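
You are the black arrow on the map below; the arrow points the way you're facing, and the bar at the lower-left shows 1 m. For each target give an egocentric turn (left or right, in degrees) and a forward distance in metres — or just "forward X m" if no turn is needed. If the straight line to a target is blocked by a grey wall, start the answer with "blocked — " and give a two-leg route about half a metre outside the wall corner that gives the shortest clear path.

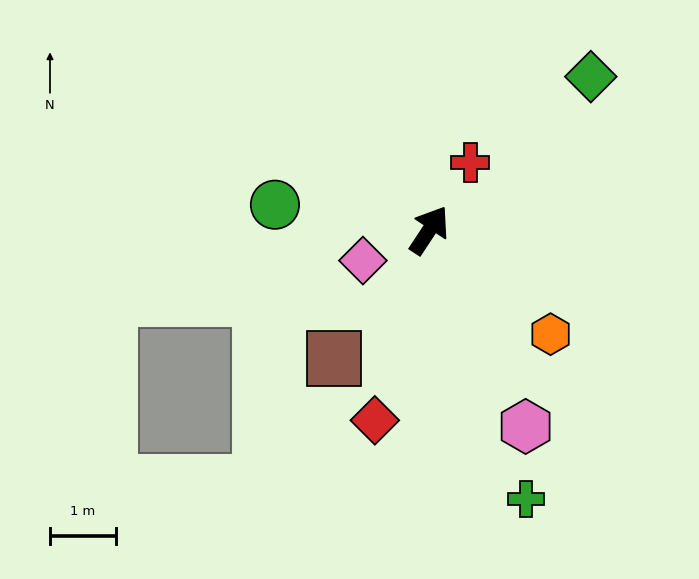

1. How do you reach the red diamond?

turn right 163°, forward 3.0 m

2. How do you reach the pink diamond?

turn left 148°, forward 1.1 m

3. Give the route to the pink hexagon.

turn right 120°, forward 3.3 m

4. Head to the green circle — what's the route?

turn left 114°, forward 2.4 m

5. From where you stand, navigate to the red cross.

turn left 2°, forward 1.2 m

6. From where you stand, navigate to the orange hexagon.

turn right 97°, forward 2.4 m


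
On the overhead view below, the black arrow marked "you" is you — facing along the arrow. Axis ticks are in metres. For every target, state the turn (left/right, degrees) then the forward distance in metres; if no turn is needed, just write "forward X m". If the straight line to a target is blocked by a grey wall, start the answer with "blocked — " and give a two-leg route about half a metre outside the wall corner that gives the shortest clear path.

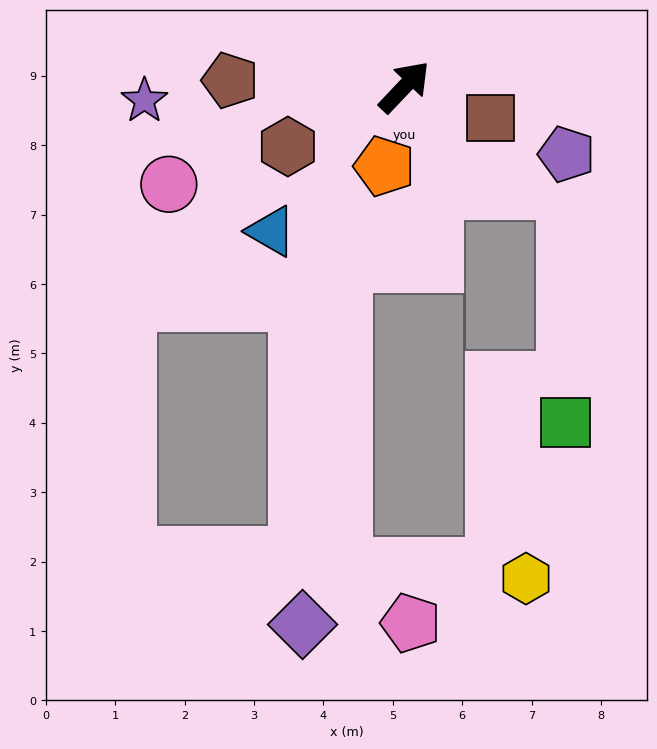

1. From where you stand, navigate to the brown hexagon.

turn left 161°, forward 1.9 m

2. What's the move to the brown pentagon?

turn left 131°, forward 2.5 m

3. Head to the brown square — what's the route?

turn right 66°, forward 1.3 m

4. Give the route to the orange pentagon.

turn right 151°, forward 1.2 m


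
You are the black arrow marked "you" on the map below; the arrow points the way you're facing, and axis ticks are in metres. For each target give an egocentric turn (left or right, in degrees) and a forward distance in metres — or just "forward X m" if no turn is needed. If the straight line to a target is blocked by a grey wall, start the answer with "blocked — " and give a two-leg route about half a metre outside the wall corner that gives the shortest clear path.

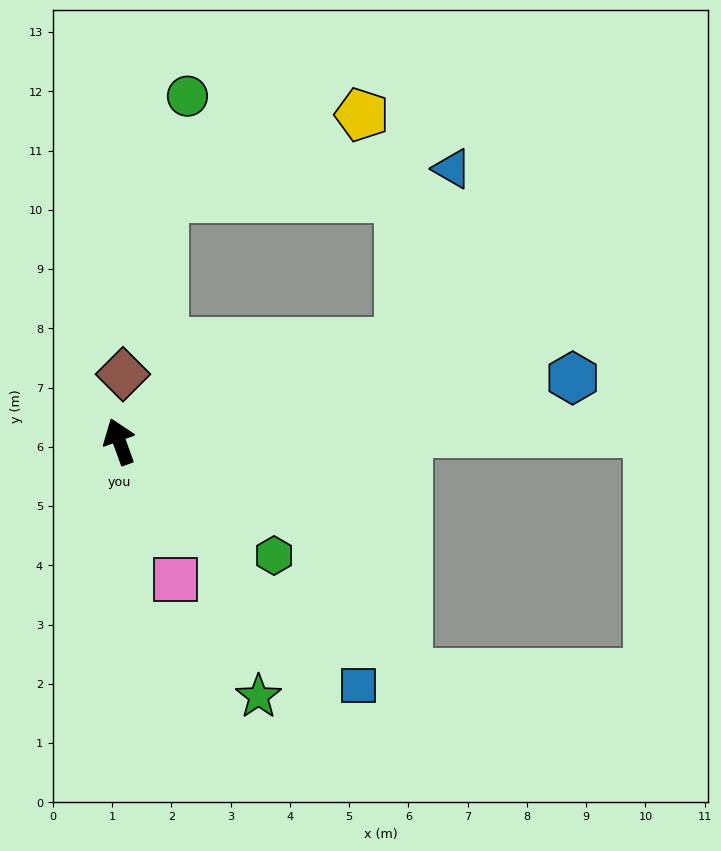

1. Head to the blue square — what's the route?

turn right 156°, forward 5.8 m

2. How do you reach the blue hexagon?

turn right 102°, forward 7.7 m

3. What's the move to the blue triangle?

blocked — turn right 90°, forward 5.0 m, then turn left 53°, forward 3.1 m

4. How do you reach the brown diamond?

turn right 23°, forward 1.1 m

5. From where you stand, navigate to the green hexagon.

turn right 146°, forward 3.2 m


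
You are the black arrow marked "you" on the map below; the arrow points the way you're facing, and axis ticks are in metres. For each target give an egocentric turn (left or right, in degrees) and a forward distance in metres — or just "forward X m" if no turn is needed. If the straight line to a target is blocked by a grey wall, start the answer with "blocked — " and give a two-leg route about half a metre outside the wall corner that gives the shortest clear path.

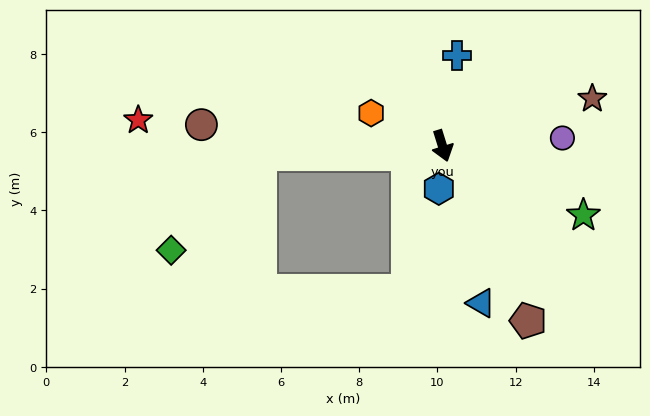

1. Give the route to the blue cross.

turn left 154°, forward 2.3 m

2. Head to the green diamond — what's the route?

blocked — turn right 105°, forward 4.7 m, then turn left 45°, forward 3.4 m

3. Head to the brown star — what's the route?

turn left 90°, forward 4.0 m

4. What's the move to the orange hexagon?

turn right 132°, forward 2.0 m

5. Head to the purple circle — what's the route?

turn left 76°, forward 3.1 m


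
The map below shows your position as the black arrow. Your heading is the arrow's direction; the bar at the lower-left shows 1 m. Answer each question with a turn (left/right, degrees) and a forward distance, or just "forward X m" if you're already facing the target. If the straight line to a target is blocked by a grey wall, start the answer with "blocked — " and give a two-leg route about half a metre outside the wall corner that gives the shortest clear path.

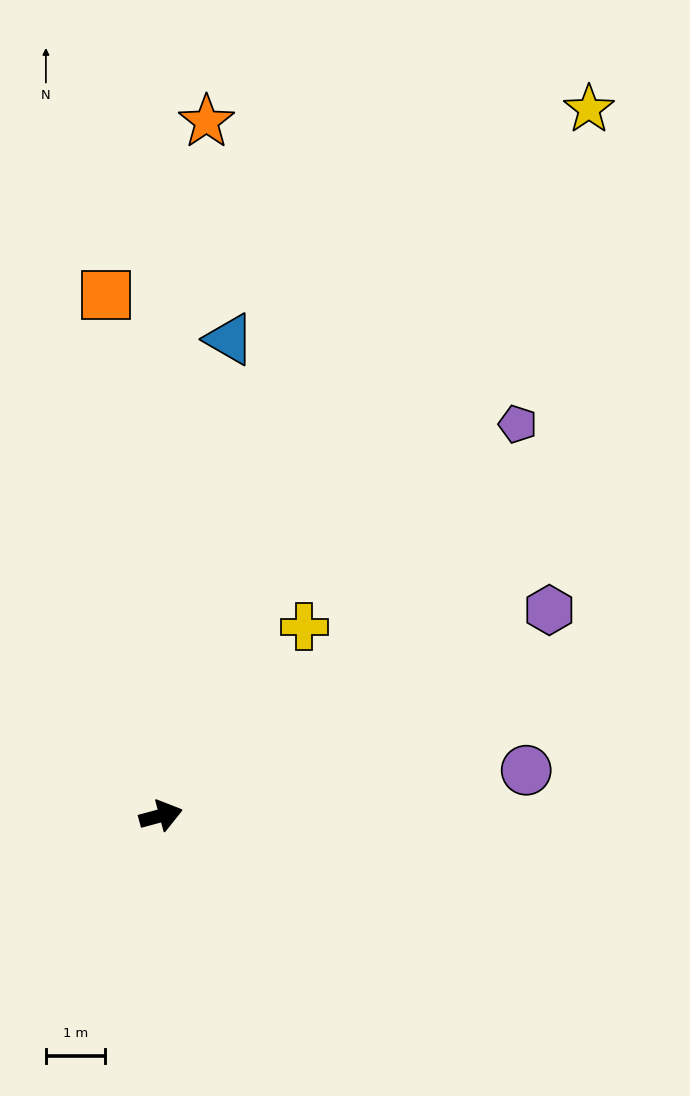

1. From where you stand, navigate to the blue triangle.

turn left 67°, forward 8.1 m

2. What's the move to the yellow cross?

turn left 38°, forward 4.0 m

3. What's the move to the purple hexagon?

turn left 13°, forward 7.4 m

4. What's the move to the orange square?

turn left 81°, forward 8.8 m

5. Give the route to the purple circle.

turn right 8°, forward 6.2 m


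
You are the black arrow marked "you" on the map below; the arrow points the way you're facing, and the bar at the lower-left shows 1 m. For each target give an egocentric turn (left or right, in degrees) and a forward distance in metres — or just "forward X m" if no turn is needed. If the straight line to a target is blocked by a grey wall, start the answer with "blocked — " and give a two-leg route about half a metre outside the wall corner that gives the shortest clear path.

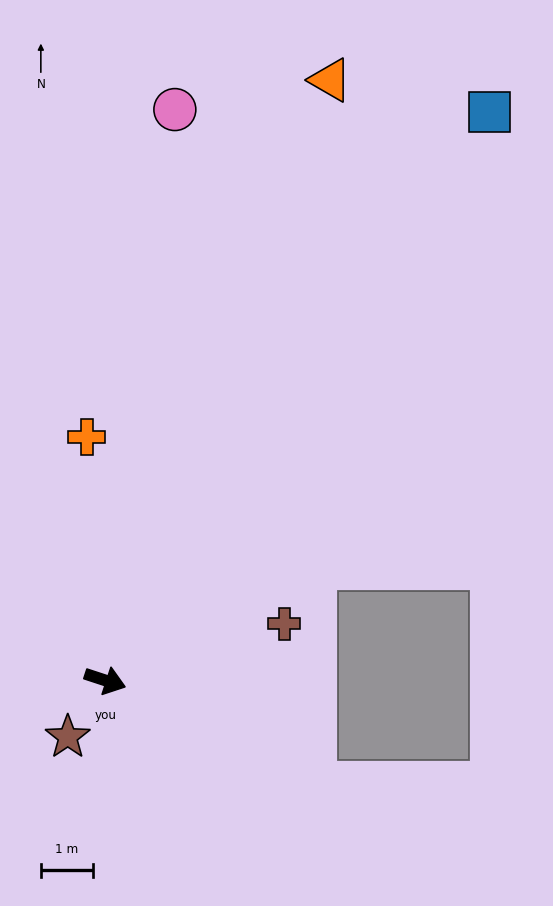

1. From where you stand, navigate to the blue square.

turn left 74°, forward 13.2 m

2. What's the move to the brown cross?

turn left 36°, forward 3.6 m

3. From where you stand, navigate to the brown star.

turn right 105°, forward 1.3 m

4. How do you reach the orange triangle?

turn left 88°, forward 12.3 m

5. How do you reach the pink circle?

turn left 101°, forward 11.1 m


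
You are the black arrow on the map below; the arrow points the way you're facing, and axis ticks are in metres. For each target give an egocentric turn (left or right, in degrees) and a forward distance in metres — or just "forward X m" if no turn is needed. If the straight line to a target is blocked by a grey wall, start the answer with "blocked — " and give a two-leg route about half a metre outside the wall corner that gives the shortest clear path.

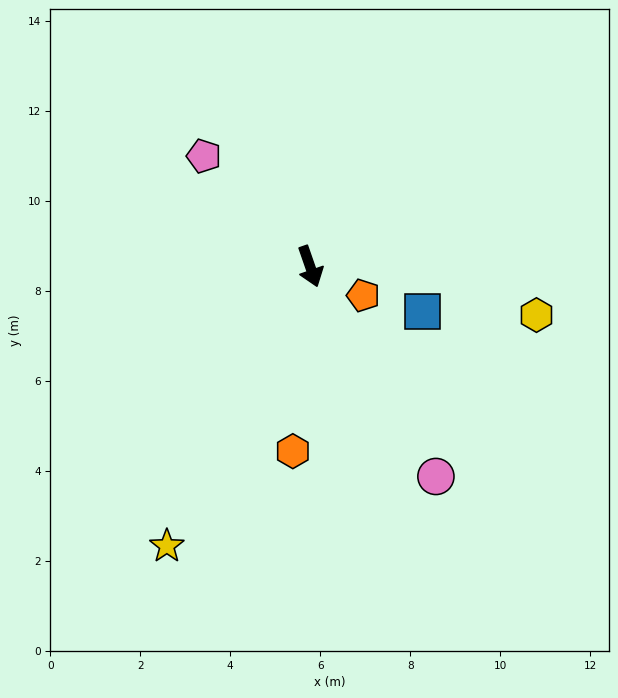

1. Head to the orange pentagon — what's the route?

turn left 42°, forward 1.3 m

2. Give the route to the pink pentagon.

turn right 155°, forward 3.4 m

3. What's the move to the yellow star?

turn right 46°, forward 7.0 m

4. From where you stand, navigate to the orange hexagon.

turn right 25°, forward 4.1 m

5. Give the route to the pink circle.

turn left 12°, forward 5.4 m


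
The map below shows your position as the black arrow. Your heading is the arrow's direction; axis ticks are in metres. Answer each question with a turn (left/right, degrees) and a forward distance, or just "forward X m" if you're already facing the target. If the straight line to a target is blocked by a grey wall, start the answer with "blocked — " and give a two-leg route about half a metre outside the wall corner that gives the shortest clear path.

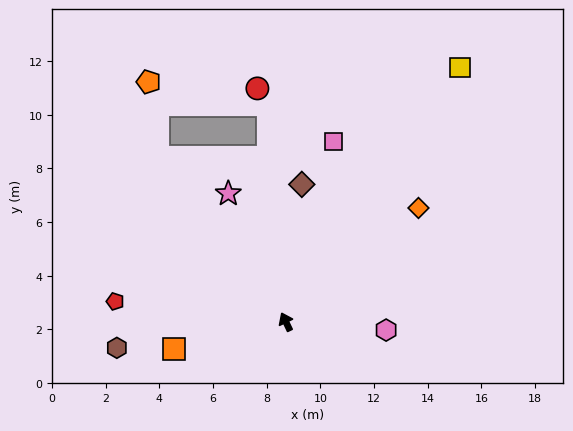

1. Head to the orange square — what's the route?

turn left 78°, forward 4.3 m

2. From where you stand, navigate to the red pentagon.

turn left 58°, forward 6.4 m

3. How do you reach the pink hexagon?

turn right 120°, forward 3.7 m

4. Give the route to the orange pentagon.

blocked — turn left 12°, forward 7.8 m, then turn right 30°, forward 2.8 m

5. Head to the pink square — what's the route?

turn right 40°, forward 7.0 m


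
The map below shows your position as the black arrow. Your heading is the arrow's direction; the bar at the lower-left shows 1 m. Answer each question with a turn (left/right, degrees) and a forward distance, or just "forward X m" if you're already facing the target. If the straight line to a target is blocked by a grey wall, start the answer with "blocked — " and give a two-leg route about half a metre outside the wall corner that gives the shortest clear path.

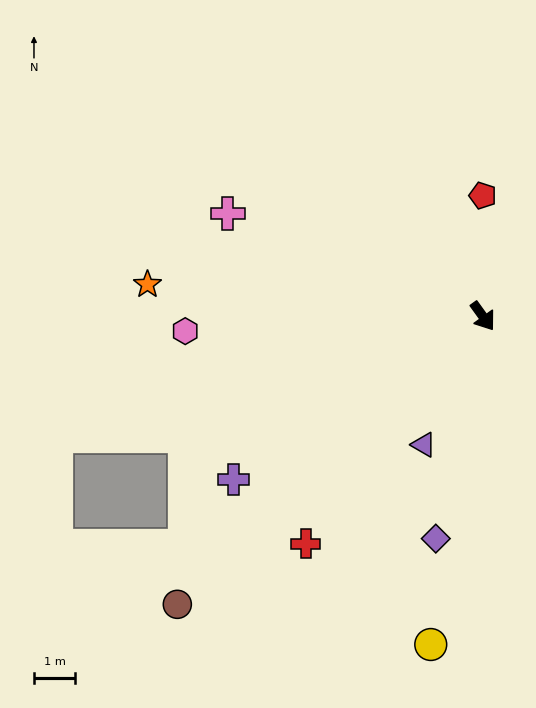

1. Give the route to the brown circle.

turn right 82°, forward 10.1 m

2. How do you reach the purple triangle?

turn right 61°, forward 3.4 m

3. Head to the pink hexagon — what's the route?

turn right 123°, forward 7.2 m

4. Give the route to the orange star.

turn right 131°, forward 8.1 m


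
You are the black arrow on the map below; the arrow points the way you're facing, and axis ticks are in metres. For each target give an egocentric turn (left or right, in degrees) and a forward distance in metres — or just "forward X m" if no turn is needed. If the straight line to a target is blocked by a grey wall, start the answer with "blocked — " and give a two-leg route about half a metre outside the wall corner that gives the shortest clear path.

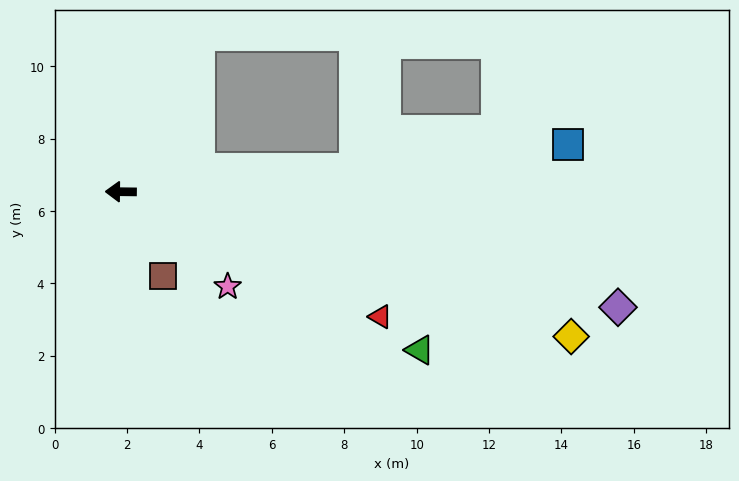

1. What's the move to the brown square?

turn left 117°, forward 2.6 m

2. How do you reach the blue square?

turn right 173°, forward 12.4 m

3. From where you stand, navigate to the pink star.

turn left 139°, forward 3.9 m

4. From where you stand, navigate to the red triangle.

turn left 155°, forward 8.0 m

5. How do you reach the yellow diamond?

turn left 163°, forward 13.1 m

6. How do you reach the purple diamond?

turn left 168°, forward 14.1 m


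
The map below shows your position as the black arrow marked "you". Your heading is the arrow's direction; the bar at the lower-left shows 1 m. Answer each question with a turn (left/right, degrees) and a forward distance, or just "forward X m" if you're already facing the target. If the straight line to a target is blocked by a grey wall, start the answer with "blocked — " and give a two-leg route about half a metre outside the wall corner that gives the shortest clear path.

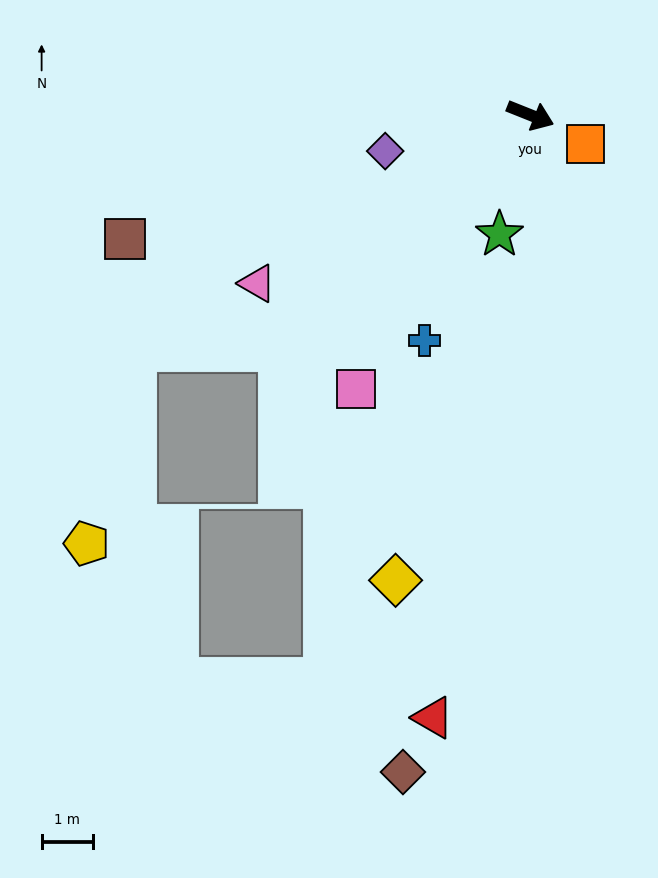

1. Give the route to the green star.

turn right 83°, forward 2.4 m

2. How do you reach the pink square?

turn right 101°, forward 6.3 m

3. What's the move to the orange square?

turn right 6°, forward 1.2 m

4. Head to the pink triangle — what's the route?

turn right 127°, forward 6.3 m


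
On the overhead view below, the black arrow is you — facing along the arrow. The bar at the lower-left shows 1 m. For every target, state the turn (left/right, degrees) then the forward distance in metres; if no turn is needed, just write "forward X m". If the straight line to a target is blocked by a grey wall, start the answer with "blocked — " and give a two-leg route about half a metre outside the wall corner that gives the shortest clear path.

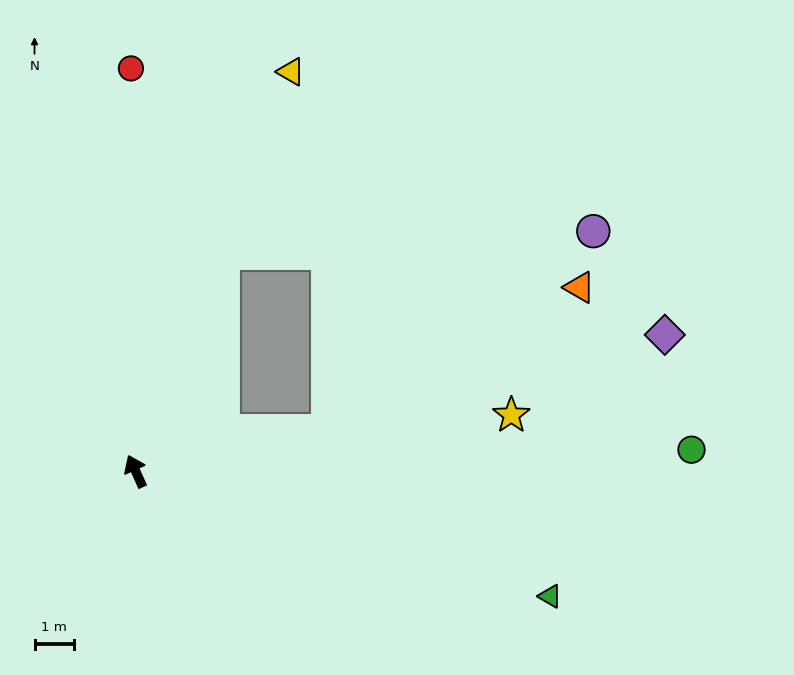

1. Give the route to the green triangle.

turn right 131°, forward 10.9 m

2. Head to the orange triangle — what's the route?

blocked — turn right 102°, forward 5.0 m, then turn left 17°, forward 7.3 m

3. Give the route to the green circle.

turn right 112°, forward 14.0 m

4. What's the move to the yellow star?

turn right 106°, forward 9.6 m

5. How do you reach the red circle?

turn right 24°, forward 10.2 m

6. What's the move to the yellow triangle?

turn right 45°, forward 10.8 m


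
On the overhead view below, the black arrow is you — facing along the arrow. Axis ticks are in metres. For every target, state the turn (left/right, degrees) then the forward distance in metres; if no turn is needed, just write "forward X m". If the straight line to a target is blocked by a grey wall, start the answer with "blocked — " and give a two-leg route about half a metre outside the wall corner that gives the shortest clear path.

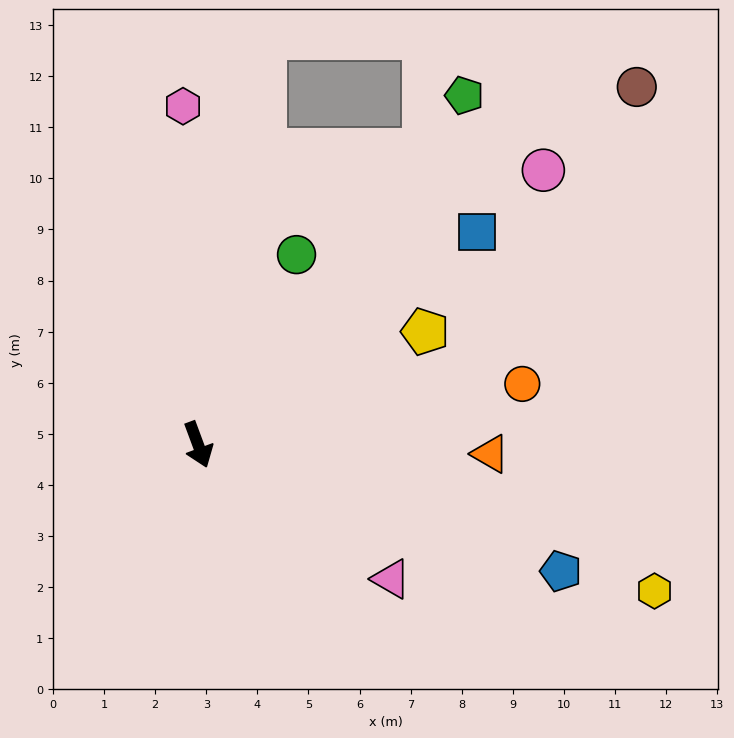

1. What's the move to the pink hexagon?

turn left 162°, forward 6.6 m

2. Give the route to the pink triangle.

turn left 35°, forward 4.6 m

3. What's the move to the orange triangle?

turn left 68°, forward 5.7 m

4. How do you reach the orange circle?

turn left 80°, forward 6.5 m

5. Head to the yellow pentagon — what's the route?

turn left 96°, forward 5.0 m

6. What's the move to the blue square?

turn left 107°, forward 6.9 m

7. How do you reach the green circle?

turn left 132°, forward 4.2 m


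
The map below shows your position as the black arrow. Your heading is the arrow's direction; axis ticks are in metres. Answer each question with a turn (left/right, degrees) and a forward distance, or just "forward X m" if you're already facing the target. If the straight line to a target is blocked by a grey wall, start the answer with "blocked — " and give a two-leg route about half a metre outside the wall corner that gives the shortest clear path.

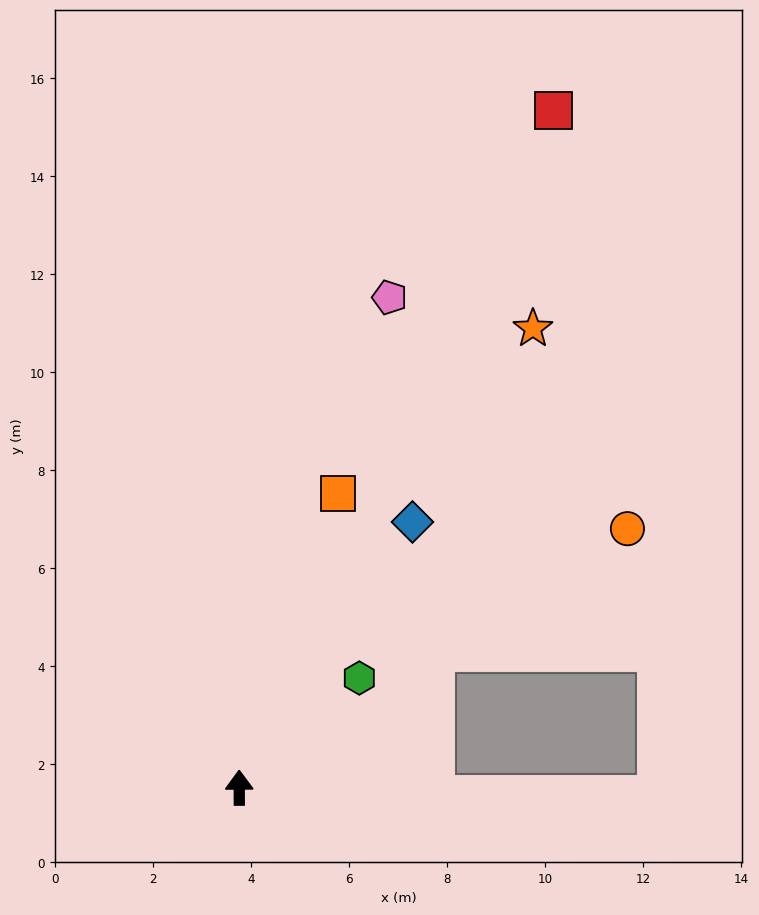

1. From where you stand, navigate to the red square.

turn right 25°, forward 15.2 m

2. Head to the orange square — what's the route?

turn right 19°, forward 6.3 m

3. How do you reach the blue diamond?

turn right 33°, forward 6.5 m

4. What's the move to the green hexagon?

turn right 48°, forward 3.3 m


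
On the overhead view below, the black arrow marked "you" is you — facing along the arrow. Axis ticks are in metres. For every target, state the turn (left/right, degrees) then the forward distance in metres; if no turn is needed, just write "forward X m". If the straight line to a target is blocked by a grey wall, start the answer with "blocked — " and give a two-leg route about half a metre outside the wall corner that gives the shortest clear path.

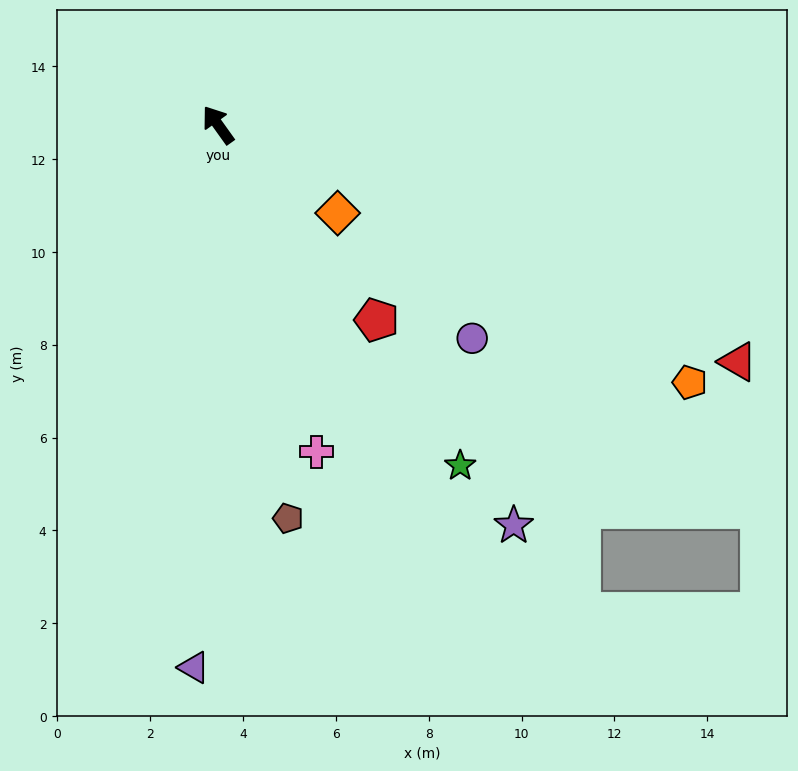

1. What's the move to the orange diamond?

turn right 162°, forward 3.2 m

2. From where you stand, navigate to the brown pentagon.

turn left 155°, forward 8.6 m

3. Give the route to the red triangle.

turn right 150°, forward 12.3 m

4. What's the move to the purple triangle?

turn left 142°, forward 11.7 m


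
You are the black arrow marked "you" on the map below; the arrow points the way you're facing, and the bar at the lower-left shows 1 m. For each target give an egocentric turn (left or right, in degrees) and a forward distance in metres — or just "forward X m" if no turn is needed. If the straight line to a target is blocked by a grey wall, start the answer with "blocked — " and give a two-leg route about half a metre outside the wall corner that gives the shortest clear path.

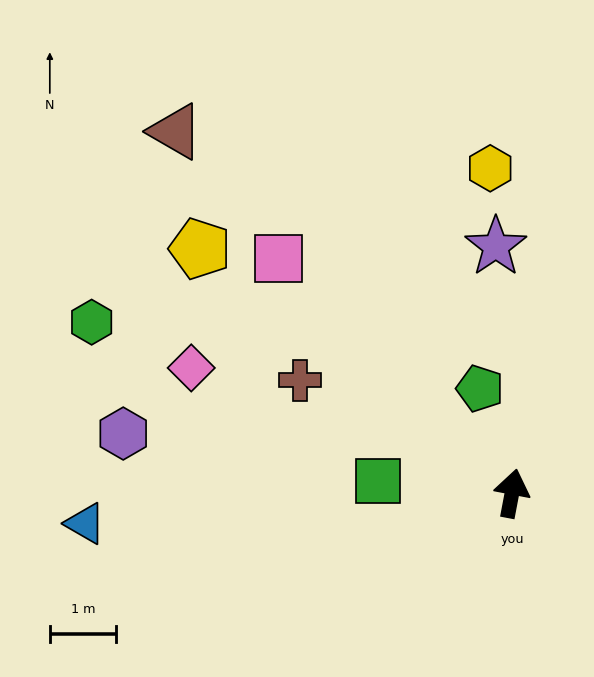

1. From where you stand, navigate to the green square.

turn left 95°, forward 2.0 m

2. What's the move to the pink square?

turn left 56°, forward 5.0 m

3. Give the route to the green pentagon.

turn left 28°, forward 1.7 m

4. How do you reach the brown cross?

turn left 73°, forward 3.6 m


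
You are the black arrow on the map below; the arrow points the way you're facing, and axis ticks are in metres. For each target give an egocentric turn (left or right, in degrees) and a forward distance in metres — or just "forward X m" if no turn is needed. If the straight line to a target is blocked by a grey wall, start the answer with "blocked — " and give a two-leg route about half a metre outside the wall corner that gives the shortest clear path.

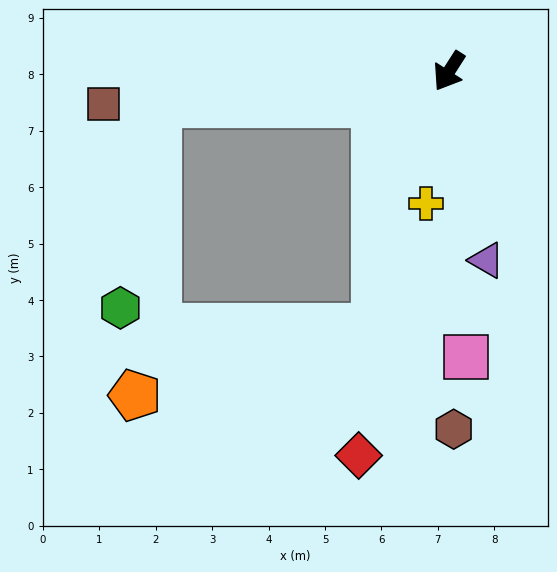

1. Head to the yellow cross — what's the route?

turn left 23°, forward 2.4 m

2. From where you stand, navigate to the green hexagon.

blocked — turn right 51°, forward 5.2 m, then turn left 73°, forward 3.7 m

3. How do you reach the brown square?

turn right 52°, forward 6.1 m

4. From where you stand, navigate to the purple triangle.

turn left 44°, forward 3.4 m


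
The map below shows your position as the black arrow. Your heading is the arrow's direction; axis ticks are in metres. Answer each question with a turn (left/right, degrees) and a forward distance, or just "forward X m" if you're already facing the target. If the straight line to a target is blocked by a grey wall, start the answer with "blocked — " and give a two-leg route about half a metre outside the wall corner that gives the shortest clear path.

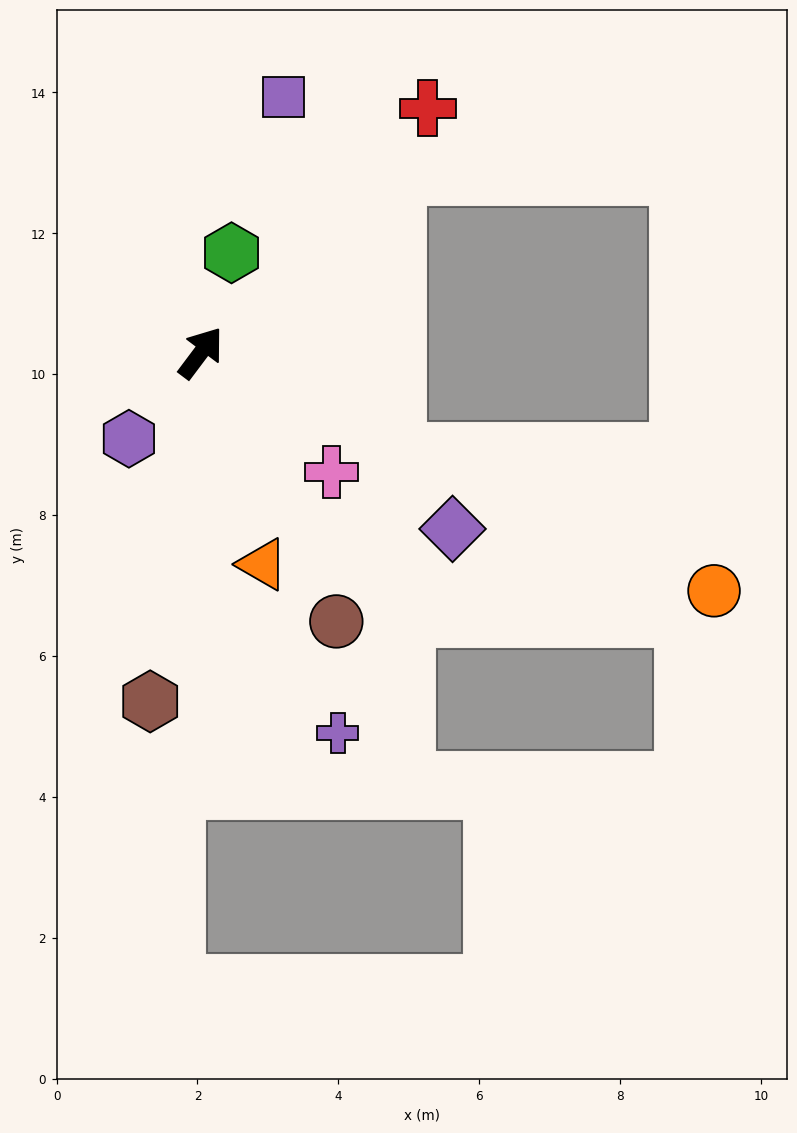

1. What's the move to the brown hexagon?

turn right 151°, forward 5.0 m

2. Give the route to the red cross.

turn right 6°, forward 4.7 m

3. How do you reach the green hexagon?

turn left 20°, forward 1.5 m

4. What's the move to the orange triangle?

turn right 127°, forward 3.1 m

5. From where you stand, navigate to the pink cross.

turn right 95°, forward 2.5 m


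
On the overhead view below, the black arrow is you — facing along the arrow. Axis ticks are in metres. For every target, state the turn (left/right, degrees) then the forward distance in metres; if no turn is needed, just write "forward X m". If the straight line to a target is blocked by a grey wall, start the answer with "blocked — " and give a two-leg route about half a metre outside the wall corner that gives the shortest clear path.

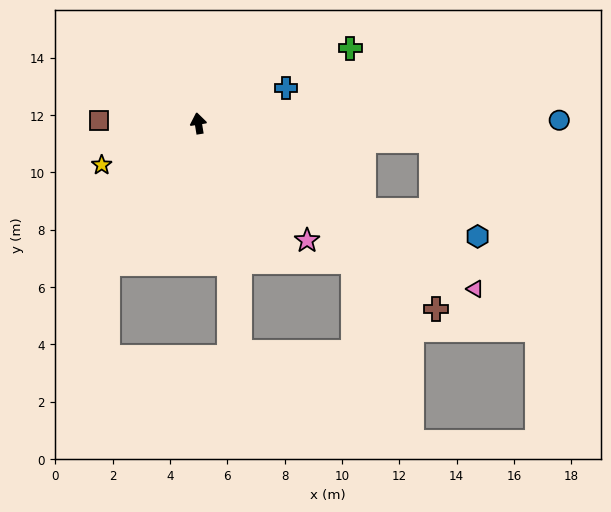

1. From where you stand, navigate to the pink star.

turn right 146°, forward 5.6 m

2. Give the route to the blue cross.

turn right 77°, forward 3.3 m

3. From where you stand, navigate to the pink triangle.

turn right 130°, forward 11.3 m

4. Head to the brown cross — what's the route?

turn right 137°, forward 10.5 m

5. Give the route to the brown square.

turn left 79°, forward 3.5 m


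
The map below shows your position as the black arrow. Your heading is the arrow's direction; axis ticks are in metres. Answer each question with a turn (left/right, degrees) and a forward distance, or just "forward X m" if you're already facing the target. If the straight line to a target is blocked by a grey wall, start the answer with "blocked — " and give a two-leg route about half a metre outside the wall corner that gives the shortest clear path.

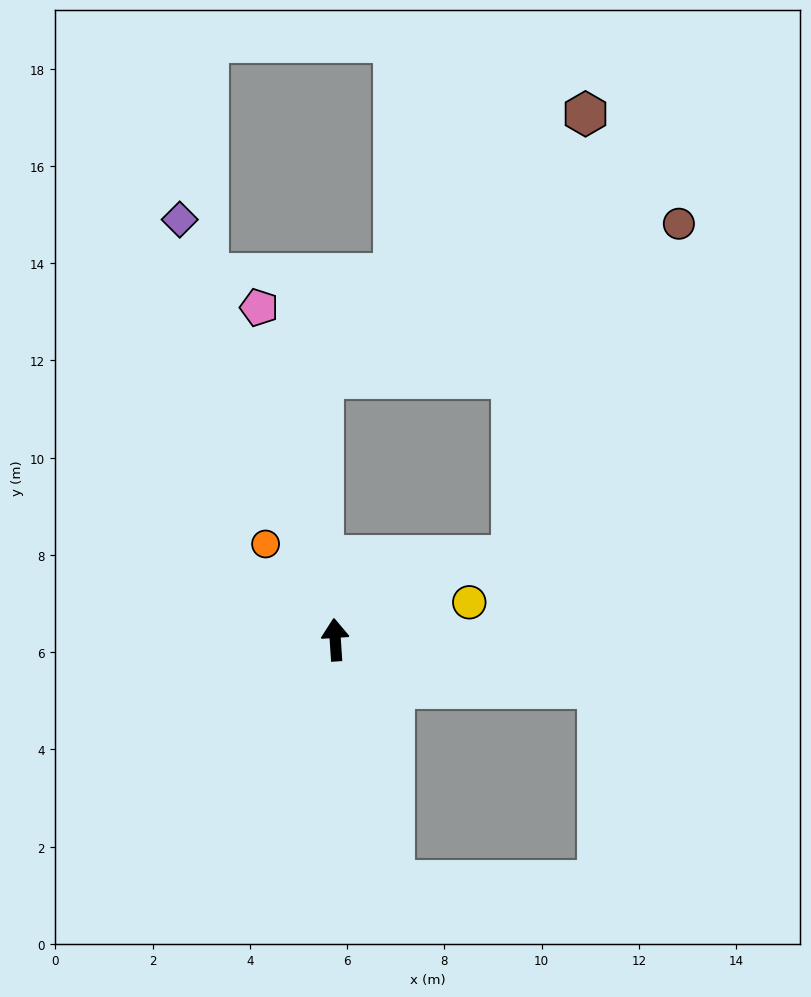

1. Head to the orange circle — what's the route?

turn left 32°, forward 2.4 m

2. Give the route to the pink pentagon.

turn left 9°, forward 7.0 m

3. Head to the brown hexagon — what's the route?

blocked — turn right 68°, forward 4.0 m, then turn left 55°, forward 9.2 m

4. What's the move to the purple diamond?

turn left 17°, forward 9.2 m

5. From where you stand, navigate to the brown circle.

blocked — turn right 68°, forward 4.0 m, then turn left 38°, forward 7.6 m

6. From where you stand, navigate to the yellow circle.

turn right 78°, forward 2.9 m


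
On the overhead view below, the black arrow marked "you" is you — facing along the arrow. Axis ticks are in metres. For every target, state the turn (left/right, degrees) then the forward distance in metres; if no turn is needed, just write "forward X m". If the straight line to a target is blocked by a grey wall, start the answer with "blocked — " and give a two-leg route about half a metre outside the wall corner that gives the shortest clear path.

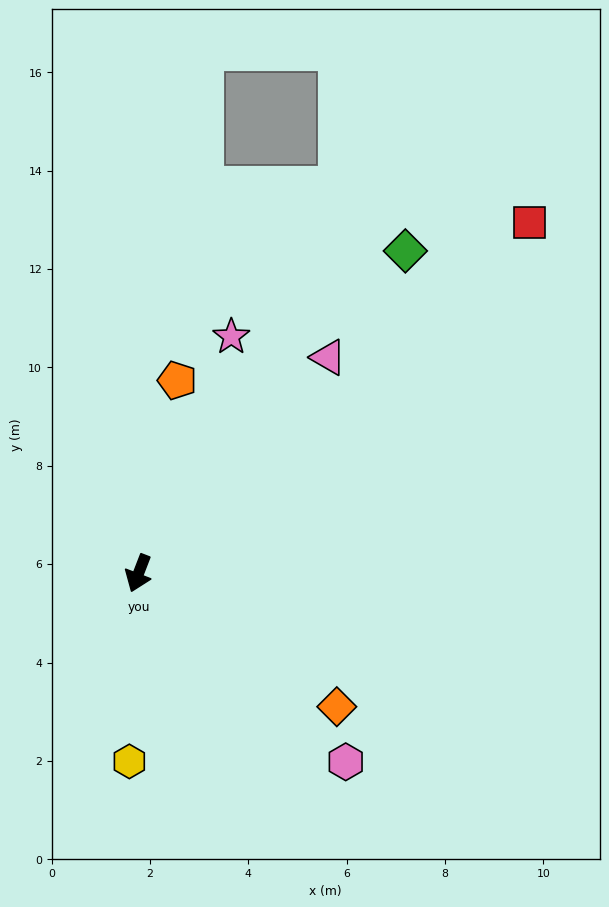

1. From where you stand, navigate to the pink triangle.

turn left 160°, forward 5.8 m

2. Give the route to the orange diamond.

turn left 77°, forward 4.9 m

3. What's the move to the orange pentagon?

turn right 170°, forward 4.0 m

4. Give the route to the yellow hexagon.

turn left 18°, forward 3.8 m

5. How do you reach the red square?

turn left 153°, forward 10.7 m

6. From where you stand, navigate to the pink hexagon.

turn left 69°, forward 5.7 m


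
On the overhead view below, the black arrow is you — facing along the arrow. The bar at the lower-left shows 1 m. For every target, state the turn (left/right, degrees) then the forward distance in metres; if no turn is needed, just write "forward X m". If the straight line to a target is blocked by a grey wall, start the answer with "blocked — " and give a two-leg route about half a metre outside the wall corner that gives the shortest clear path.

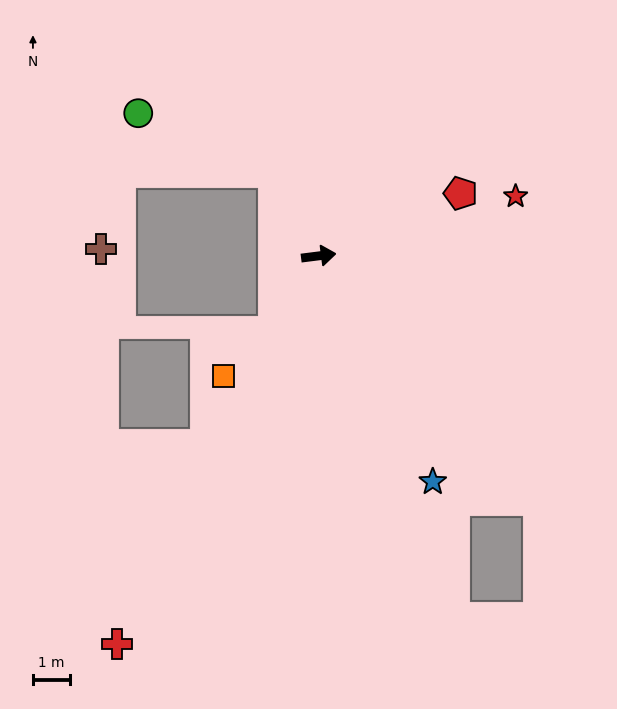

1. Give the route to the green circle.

blocked — turn left 111°, forward 2.6 m, then turn left 38°, forward 4.0 m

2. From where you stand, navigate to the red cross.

turn right 125°, forward 11.9 m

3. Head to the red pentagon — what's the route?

turn left 17°, forward 4.2 m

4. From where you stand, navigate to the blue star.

turn right 70°, forward 6.9 m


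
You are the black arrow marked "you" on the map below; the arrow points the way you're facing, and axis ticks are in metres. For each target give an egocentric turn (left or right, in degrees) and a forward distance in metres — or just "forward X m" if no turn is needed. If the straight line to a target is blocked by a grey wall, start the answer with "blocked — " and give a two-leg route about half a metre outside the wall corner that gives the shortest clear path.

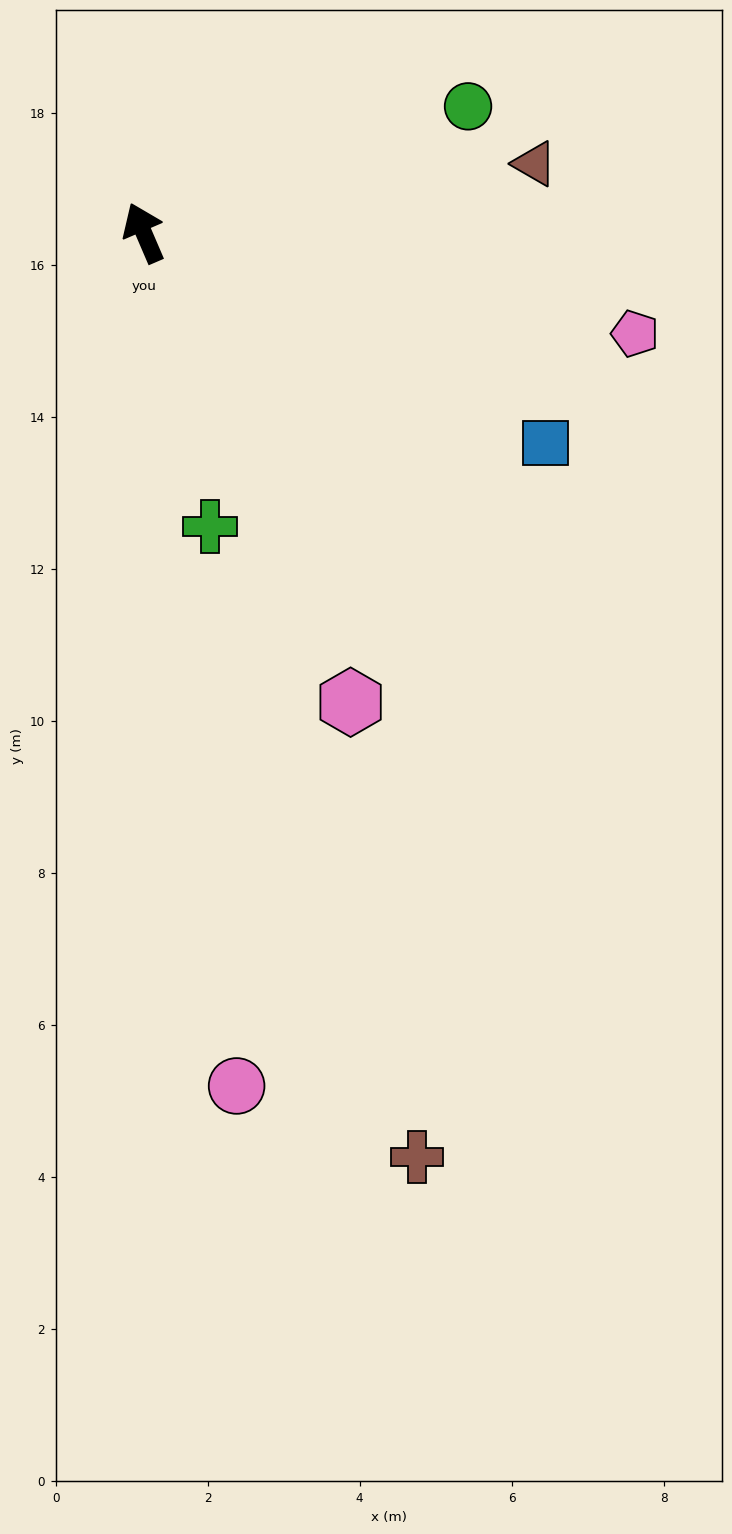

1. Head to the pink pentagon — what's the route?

turn right 125°, forward 6.6 m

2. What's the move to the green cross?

turn left 170°, forward 4.0 m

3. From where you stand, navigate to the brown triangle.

turn right 103°, forward 5.2 m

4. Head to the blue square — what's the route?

turn right 141°, forward 6.0 m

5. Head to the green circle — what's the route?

turn right 92°, forward 4.6 m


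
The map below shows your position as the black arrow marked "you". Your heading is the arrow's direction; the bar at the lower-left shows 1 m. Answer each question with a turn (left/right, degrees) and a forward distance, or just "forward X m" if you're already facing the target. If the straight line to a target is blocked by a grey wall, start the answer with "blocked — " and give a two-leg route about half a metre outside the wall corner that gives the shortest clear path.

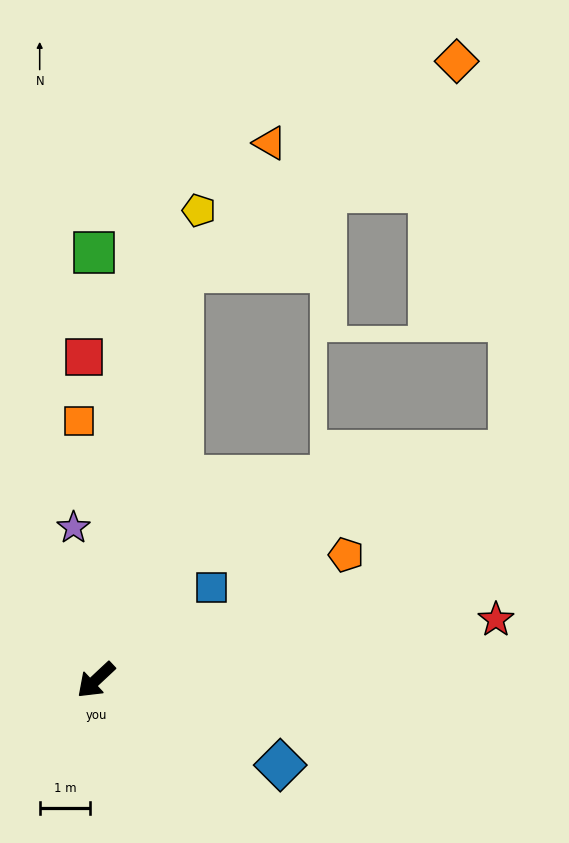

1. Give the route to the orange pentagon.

turn left 164°, forward 5.5 m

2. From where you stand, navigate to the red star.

turn left 146°, forward 8.0 m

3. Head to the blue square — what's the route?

turn left 176°, forward 2.9 m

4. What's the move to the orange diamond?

blocked — turn right 145°, forward 8.3 m, then turn right 41°, forward 6.8 m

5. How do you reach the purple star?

turn right 125°, forward 3.0 m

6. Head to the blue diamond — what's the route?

turn left 112°, forward 4.0 m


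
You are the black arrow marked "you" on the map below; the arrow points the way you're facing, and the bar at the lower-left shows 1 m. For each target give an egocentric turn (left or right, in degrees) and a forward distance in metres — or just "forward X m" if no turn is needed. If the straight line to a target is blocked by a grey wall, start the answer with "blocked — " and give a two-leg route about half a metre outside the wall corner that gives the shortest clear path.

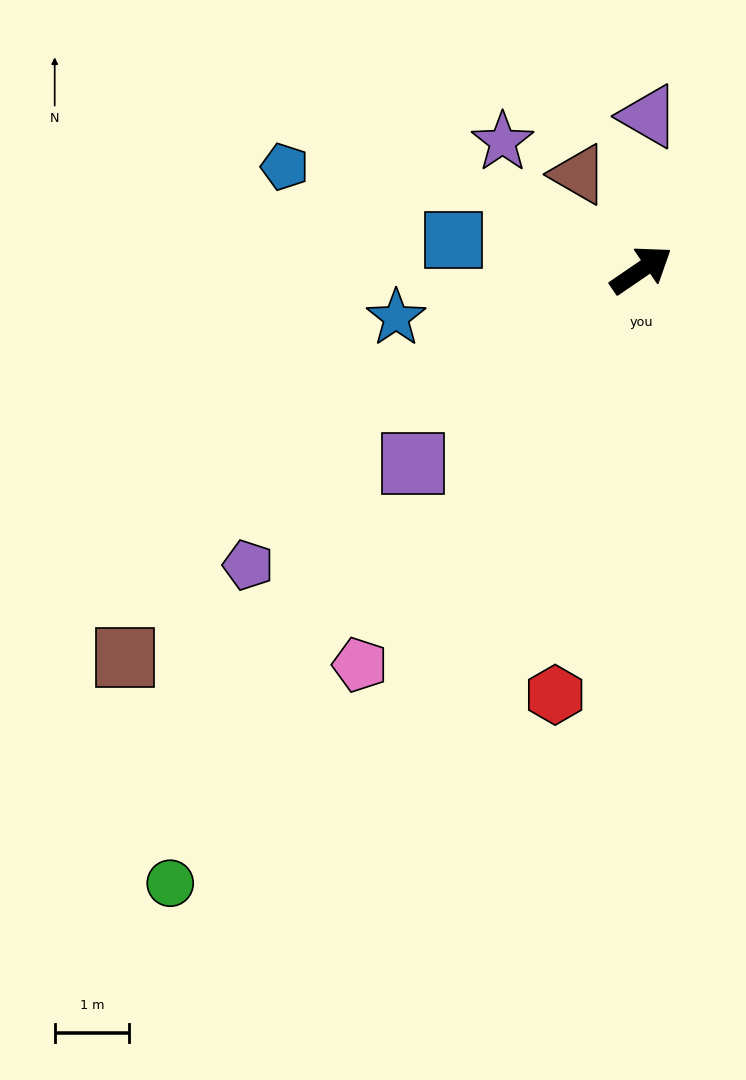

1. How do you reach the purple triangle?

turn left 53°, forward 2.1 m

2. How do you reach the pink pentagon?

turn right 160°, forward 6.5 m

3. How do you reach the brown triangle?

turn left 89°, forward 1.5 m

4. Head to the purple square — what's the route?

turn right 174°, forward 4.0 m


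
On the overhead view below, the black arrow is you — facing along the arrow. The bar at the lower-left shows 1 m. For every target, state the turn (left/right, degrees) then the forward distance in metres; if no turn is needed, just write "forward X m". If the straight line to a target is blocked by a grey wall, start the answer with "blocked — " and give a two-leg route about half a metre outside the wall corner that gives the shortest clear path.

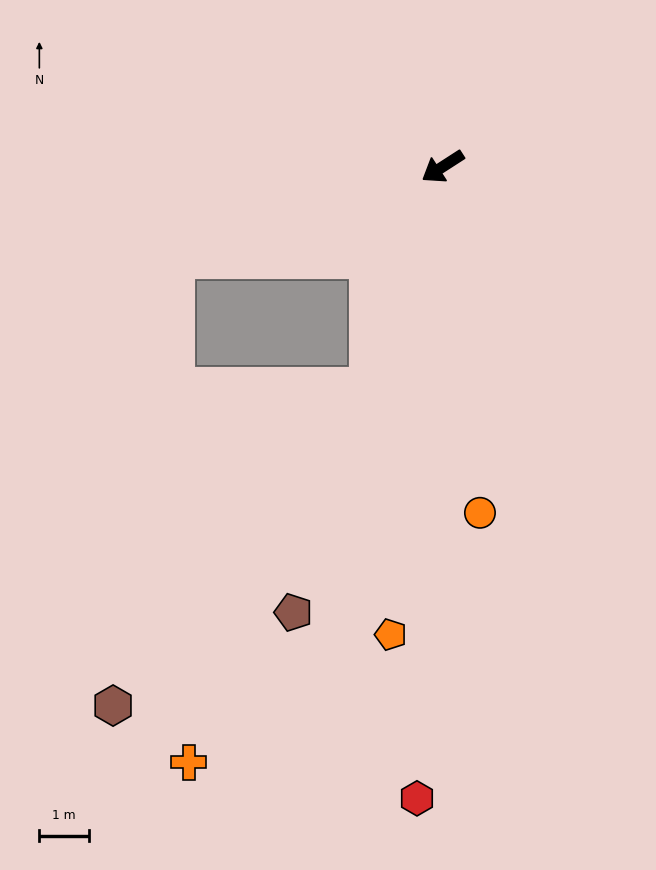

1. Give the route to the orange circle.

turn left 63°, forward 7.1 m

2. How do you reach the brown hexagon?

blocked — turn left 39°, forward 4.7 m, then turn right 21°, forward 8.3 m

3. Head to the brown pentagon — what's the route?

turn left 39°, forward 9.6 m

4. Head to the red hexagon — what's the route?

turn left 55°, forward 12.8 m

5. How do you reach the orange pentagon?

turn left 51°, forward 9.6 m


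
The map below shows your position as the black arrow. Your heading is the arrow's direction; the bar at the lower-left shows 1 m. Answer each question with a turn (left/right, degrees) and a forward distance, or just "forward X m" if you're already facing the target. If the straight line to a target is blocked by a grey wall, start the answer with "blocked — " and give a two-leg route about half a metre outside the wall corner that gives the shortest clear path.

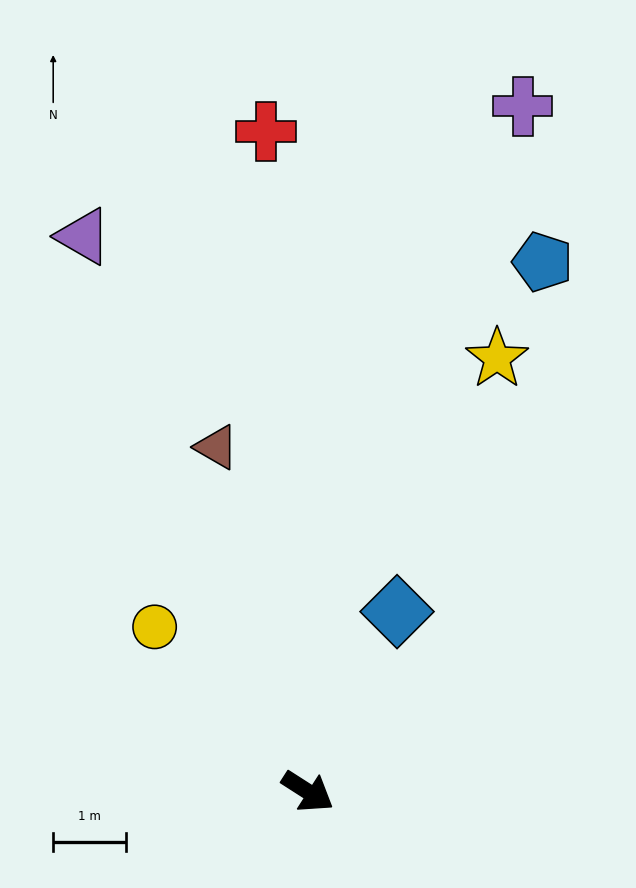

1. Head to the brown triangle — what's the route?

turn left 137°, forward 4.9 m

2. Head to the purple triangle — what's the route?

turn left 145°, forward 8.2 m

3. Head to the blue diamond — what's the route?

turn left 96°, forward 2.8 m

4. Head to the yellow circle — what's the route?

turn left 166°, forward 3.1 m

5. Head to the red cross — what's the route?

turn left 126°, forward 9.1 m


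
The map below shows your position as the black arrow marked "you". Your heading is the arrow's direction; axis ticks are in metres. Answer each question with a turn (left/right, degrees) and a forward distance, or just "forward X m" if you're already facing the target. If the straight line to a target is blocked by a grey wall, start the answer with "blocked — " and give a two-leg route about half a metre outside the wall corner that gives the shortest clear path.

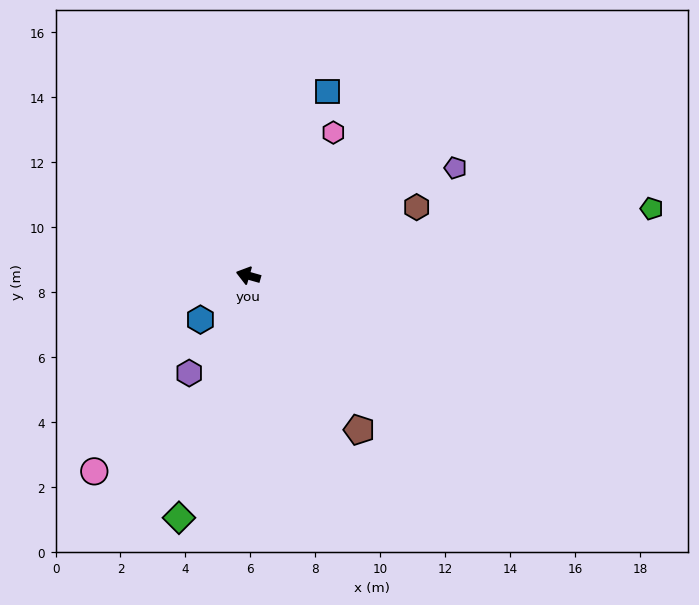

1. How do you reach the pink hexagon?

turn right 105°, forward 5.1 m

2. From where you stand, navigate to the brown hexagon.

turn right 142°, forward 5.6 m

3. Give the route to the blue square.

turn right 97°, forward 6.2 m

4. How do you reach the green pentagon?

turn right 155°, forward 12.6 m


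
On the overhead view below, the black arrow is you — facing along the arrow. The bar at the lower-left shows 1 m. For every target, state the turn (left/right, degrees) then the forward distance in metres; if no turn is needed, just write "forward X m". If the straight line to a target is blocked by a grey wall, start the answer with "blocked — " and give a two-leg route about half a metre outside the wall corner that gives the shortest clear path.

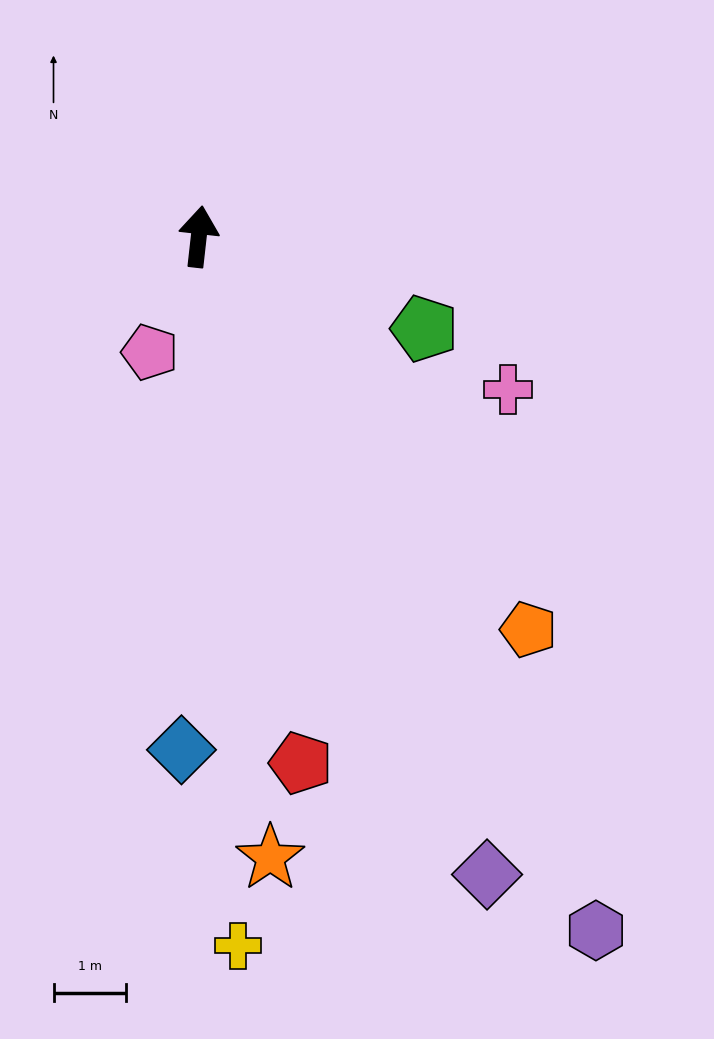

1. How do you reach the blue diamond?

turn right 176°, forward 7.1 m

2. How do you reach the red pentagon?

turn right 163°, forward 7.4 m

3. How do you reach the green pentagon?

turn right 106°, forward 3.4 m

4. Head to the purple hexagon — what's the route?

turn right 144°, forward 11.0 m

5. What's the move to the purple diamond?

turn right 149°, forward 9.7 m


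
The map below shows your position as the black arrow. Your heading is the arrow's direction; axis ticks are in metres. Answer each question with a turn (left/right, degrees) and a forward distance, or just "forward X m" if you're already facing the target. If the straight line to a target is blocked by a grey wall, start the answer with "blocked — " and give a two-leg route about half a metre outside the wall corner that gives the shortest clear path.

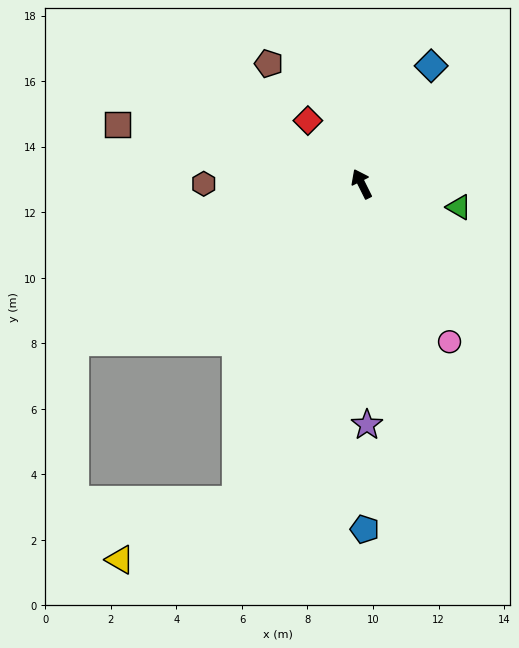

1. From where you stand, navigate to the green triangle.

turn right 130°, forward 3.1 m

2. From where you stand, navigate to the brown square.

turn left 50°, forward 7.7 m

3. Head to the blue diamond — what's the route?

turn right 57°, forward 4.2 m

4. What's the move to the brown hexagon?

turn left 63°, forward 4.8 m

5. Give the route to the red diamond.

turn left 14°, forward 2.5 m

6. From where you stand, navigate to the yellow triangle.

blocked — turn left 132°, forward 10.4 m, then turn right 41°, forward 4.0 m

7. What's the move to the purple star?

turn left 155°, forward 7.4 m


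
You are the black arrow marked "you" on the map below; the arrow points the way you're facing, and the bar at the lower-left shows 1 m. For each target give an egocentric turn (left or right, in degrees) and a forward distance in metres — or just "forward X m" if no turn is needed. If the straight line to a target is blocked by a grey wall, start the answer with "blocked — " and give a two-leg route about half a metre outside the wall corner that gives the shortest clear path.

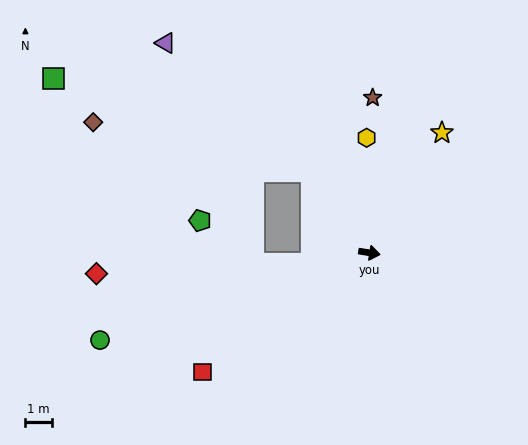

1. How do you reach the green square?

blocked — turn left 134°, forward 3.7 m, then turn left 35°, forward 10.2 m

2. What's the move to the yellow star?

turn left 68°, forward 5.2 m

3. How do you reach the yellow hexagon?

turn left 101°, forward 4.3 m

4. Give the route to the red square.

turn right 135°, forward 7.6 m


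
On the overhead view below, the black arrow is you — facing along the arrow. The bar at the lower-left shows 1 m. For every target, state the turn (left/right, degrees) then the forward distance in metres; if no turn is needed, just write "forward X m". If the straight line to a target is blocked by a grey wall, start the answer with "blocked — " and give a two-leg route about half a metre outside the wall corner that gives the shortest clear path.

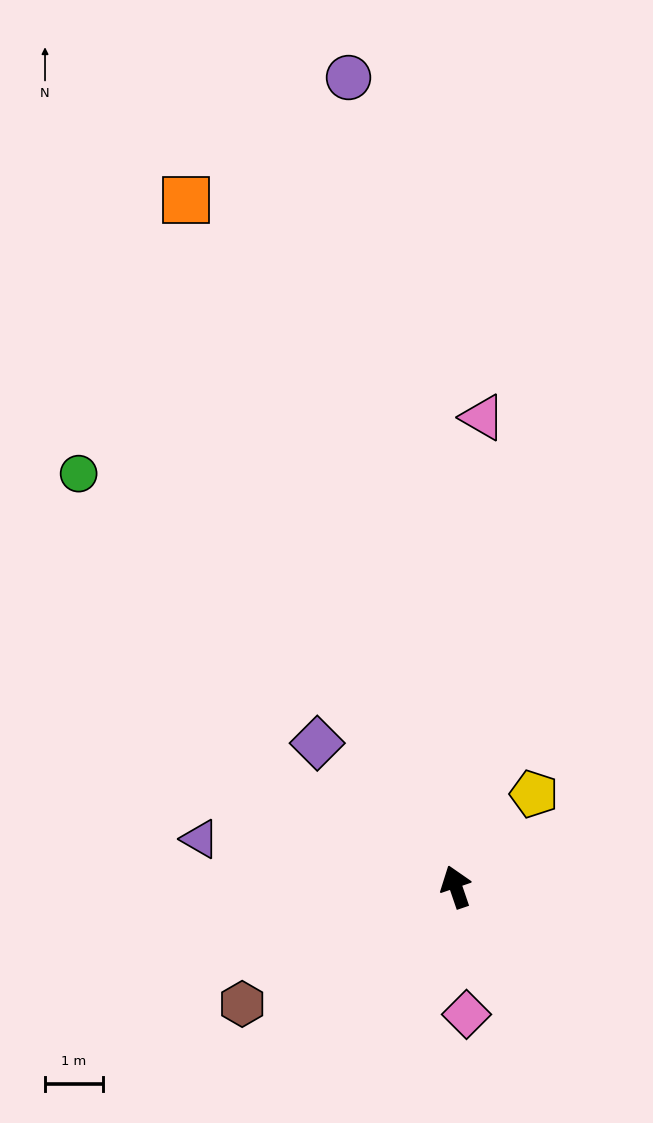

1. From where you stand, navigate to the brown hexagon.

turn left 100°, forward 4.2 m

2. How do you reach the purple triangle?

turn left 61°, forward 4.5 m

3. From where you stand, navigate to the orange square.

turn left 3°, forward 12.8 m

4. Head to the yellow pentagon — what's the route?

turn right 59°, forward 2.1 m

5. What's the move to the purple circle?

turn right 11°, forward 14.1 m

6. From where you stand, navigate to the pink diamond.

turn left 166°, forward 2.2 m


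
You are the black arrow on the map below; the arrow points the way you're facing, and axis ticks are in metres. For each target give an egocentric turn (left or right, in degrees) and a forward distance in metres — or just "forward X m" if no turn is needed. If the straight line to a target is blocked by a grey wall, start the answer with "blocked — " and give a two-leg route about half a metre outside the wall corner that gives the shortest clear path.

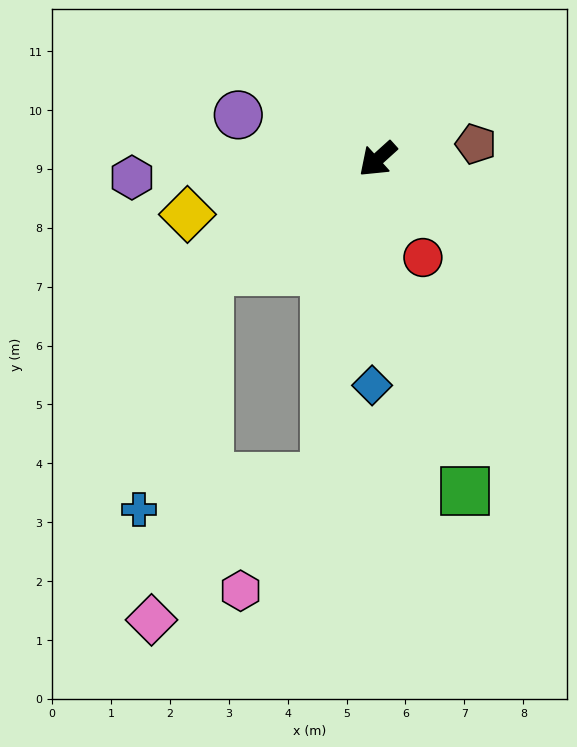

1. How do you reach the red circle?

turn left 73°, forward 1.8 m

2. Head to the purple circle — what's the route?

turn right 60°, forward 2.5 m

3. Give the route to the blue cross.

blocked — turn right 9°, forward 3.4 m, then turn left 41°, forward 4.2 m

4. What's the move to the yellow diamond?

turn right 26°, forward 3.4 m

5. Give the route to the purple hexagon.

turn right 38°, forward 4.2 m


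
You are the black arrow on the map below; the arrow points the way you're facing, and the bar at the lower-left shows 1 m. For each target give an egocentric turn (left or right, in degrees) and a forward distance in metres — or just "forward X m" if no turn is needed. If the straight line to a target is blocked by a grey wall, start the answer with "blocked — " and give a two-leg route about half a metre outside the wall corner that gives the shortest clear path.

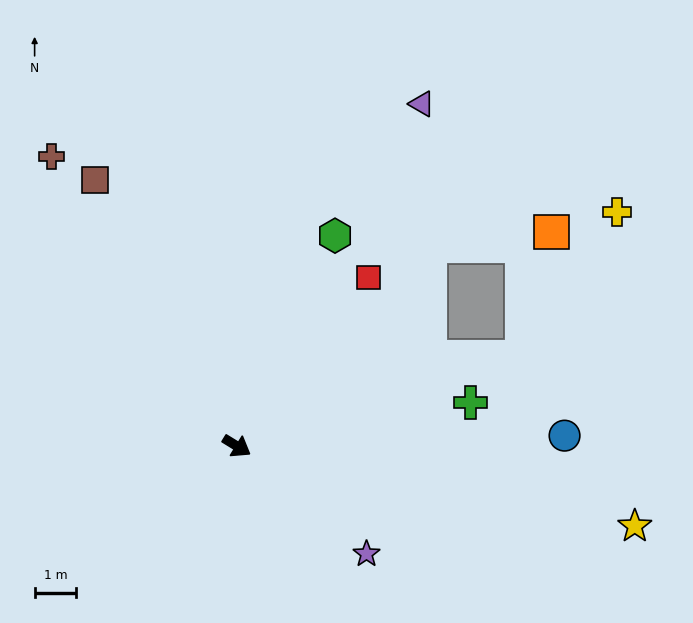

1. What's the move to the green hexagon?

turn left 97°, forward 5.6 m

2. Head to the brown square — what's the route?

turn left 150°, forward 7.3 m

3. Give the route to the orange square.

blocked — turn left 49°, forward 7.2 m, then turn left 60°, forward 3.1 m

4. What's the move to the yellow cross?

blocked — turn left 49°, forward 7.2 m, then turn left 40°, forward 4.2 m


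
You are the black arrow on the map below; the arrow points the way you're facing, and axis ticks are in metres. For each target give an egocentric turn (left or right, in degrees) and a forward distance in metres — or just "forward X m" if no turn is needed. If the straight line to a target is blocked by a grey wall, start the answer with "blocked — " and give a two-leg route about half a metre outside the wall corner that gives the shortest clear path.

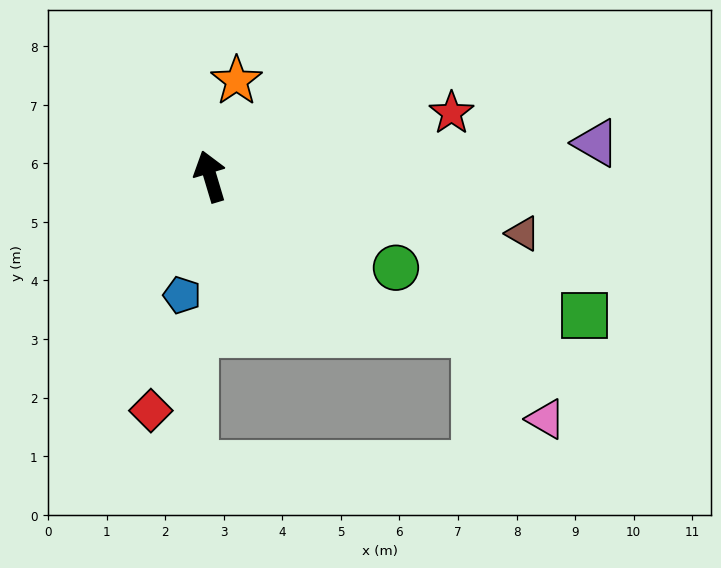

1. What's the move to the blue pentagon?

turn left 150°, forward 2.1 m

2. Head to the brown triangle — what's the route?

turn right 117°, forward 5.4 m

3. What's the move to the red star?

turn right 92°, forward 4.3 m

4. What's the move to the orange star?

turn right 32°, forward 1.7 m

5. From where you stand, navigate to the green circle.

turn right 133°, forward 3.5 m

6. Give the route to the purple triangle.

turn right 102°, forward 6.6 m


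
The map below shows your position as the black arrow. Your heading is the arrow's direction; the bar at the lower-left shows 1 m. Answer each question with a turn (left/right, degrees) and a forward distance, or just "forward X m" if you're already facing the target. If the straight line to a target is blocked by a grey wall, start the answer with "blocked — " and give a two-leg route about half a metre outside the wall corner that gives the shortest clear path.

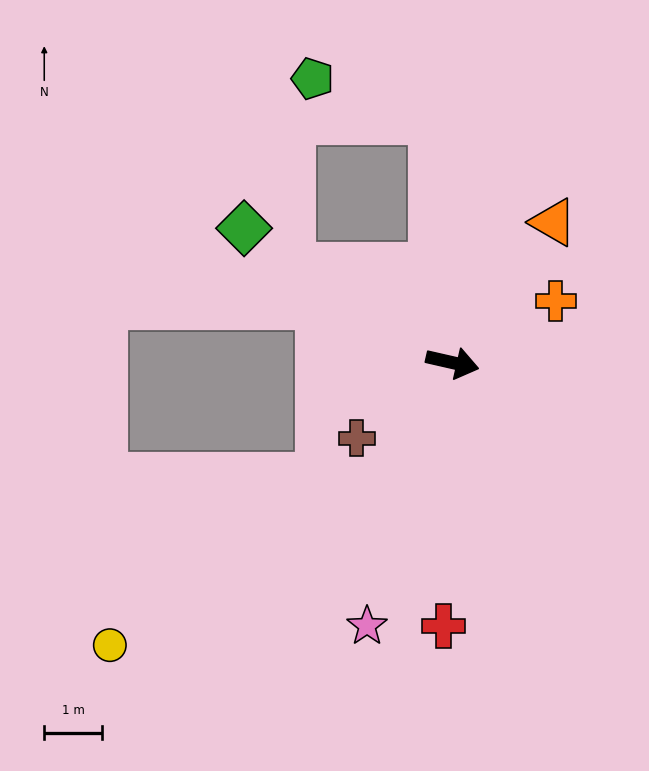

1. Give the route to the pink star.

turn right 95°, forward 4.8 m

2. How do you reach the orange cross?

turn left 44°, forward 2.1 m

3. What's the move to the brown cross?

turn right 129°, forward 2.1 m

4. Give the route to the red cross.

turn right 79°, forward 4.5 m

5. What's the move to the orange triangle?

turn left 67°, forward 3.0 m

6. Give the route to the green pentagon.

blocked — turn left 107°, forward 4.2 m, then turn left 67°, forward 2.2 m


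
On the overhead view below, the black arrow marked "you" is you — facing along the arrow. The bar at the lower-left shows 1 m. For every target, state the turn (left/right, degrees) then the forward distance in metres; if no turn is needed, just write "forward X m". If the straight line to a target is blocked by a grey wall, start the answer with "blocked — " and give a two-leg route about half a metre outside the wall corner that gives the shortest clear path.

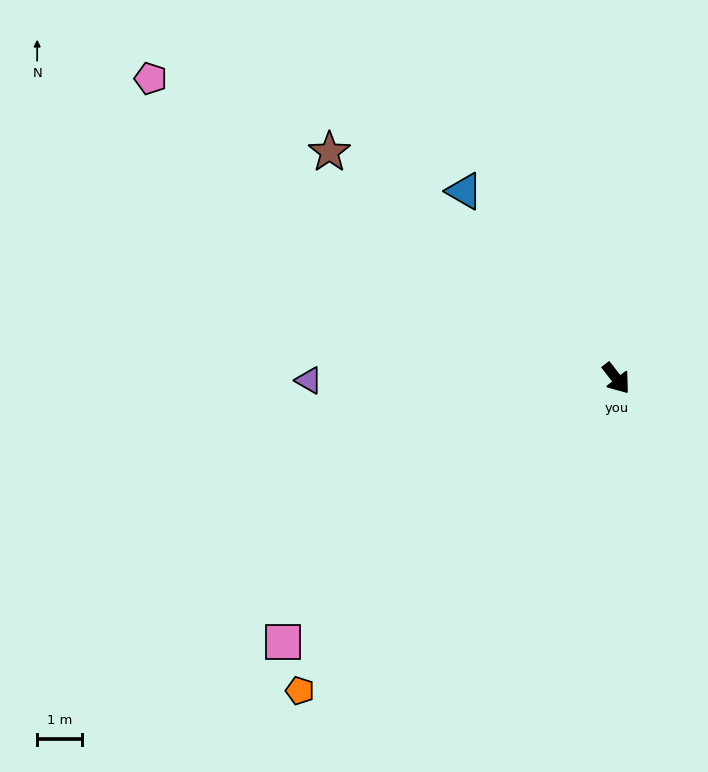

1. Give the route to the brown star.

turn right 166°, forward 8.2 m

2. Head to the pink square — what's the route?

turn right 90°, forward 9.6 m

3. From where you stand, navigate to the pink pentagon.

turn right 161°, forward 12.5 m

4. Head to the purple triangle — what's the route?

turn right 128°, forward 6.9 m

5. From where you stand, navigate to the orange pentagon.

turn right 83°, forward 10.0 m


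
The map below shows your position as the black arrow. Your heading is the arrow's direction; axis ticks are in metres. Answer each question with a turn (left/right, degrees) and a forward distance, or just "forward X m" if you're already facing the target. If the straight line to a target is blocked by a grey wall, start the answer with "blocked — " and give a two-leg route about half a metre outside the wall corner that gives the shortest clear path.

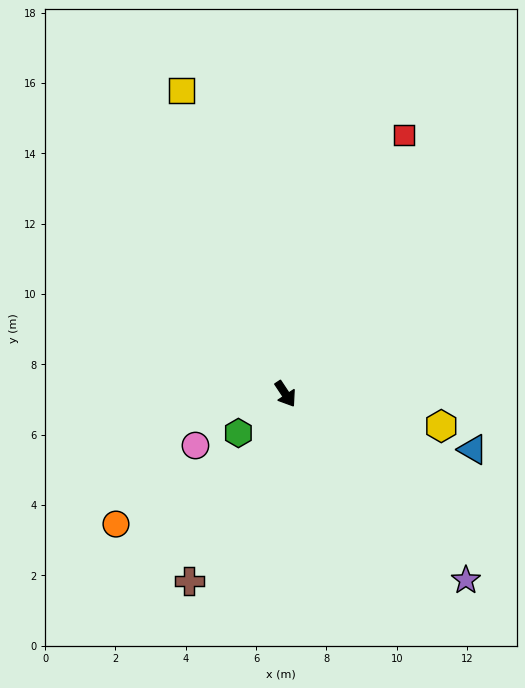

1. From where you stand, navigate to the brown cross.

turn right 61°, forward 6.0 m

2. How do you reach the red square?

turn left 122°, forward 8.1 m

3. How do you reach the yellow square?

turn left 165°, forward 9.1 m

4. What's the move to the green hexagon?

turn right 84°, forward 1.7 m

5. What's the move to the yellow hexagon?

turn left 45°, forward 4.5 m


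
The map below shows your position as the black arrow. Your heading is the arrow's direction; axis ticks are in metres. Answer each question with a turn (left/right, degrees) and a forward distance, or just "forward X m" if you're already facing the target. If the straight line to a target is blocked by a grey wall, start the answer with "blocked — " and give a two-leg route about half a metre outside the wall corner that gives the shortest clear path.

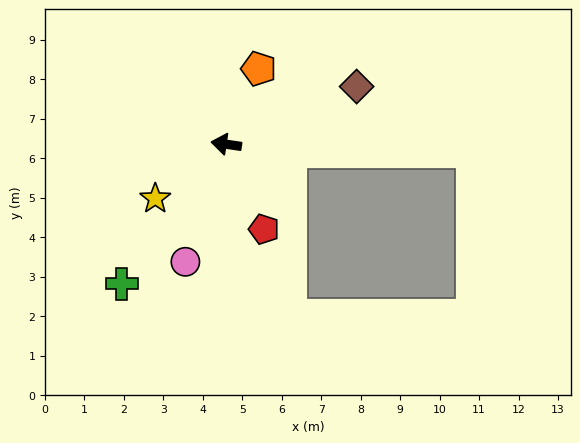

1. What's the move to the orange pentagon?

turn right 105°, forward 2.1 m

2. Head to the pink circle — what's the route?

turn left 79°, forward 3.2 m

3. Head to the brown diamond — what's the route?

turn right 148°, forward 3.6 m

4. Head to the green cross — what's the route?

turn left 62°, forward 4.4 m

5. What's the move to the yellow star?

turn left 46°, forward 2.3 m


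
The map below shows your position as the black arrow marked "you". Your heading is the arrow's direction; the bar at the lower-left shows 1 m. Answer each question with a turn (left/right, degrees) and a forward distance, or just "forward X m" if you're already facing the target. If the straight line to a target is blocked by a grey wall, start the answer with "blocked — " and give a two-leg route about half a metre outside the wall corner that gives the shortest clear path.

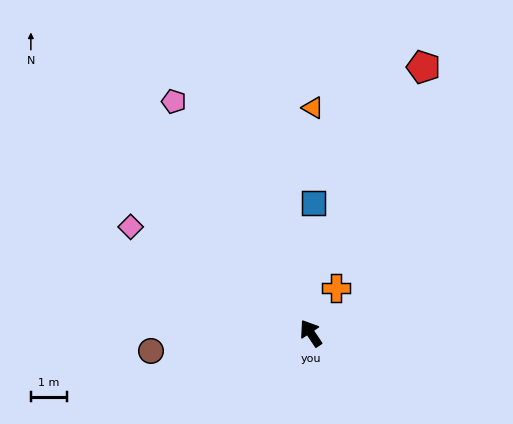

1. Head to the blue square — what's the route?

turn right 35°, forward 3.6 m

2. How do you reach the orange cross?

turn right 63°, forward 1.4 m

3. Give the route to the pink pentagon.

turn right 3°, forward 7.4 m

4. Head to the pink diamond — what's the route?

turn left 26°, forward 5.7 m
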